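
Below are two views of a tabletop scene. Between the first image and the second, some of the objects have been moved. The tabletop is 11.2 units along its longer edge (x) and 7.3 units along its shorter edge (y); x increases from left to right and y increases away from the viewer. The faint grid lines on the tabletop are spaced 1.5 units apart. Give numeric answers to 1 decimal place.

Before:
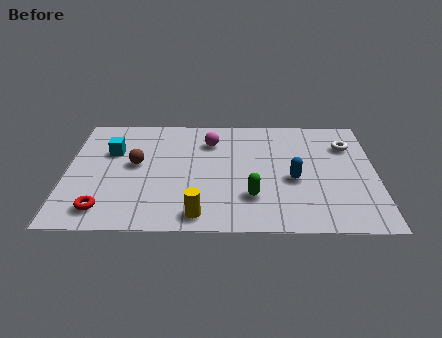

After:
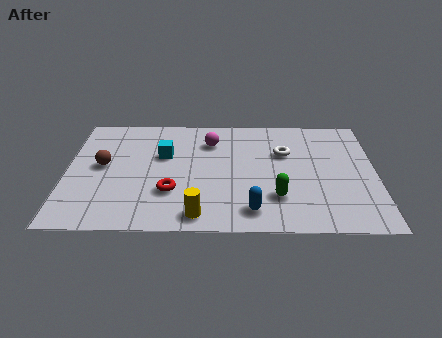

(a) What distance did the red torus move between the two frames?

2.6

The red torus moved from about (1.4, 1.2) to (3.8, 2.3), a distance of √(2.4² + 1.1²) ≈ 2.6.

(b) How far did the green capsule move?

0.9

The green capsule was near (6.7, 2.0) before and (7.6, 2.0) after, so it travelled √(0.9² + 0.0²) ≈ 0.9 units.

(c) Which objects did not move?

the magenta sphere and the yellow cylinder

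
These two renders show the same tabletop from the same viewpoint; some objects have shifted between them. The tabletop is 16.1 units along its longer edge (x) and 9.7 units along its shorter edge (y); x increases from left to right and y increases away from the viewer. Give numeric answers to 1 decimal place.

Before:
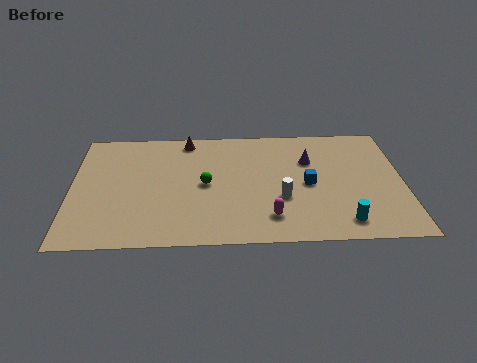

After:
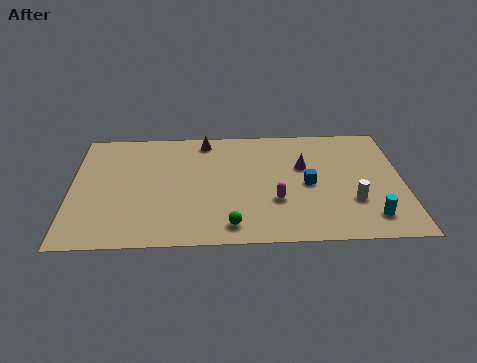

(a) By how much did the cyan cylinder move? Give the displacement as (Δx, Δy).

(1.3, 0.3)

From the two frames, the cyan cylinder sits at roughly (13.1, 1.5) before and (14.4, 1.8) after.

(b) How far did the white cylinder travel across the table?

3.4

The white cylinder was near (10.2, 3.5) before and (13.6, 3.1) after, so it travelled √(3.4² + 0.4²) ≈ 3.4 units.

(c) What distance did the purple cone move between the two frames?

0.6

From (11.6, 6.6) to (11.3, 6.1), the purple cone covered √(0.3² + 0.5²) ≈ 0.6 units.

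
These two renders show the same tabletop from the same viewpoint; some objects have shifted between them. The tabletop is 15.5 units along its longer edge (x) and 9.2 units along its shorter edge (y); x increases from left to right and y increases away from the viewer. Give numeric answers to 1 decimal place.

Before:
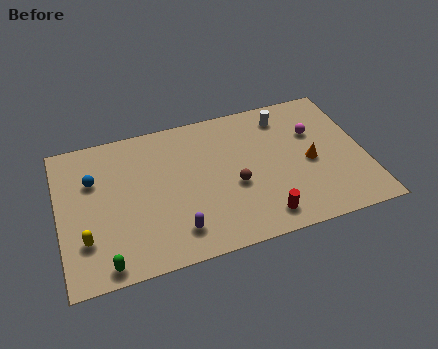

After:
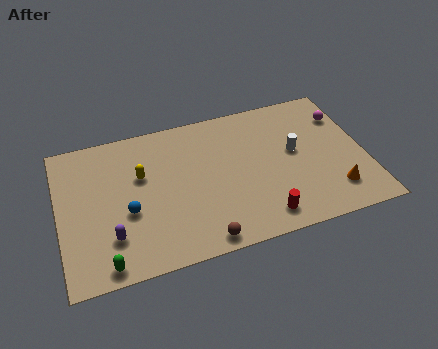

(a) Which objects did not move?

the green capsule and the red cylinder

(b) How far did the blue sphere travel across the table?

3.0

The blue sphere was near (1.8, 6.2) before and (3.4, 3.7) after, so it travelled √(1.6² + 2.5²) ≈ 3.0 units.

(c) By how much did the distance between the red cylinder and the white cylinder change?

-2.2

Before: roughly 6.4 units apart; after: 4.2. That's 2.2 units closer together.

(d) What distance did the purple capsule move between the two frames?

3.3

The purple capsule was near (5.7, 1.8) before and (2.5, 2.4) after, so it travelled √(3.2² + 0.6²) ≈ 3.3 units.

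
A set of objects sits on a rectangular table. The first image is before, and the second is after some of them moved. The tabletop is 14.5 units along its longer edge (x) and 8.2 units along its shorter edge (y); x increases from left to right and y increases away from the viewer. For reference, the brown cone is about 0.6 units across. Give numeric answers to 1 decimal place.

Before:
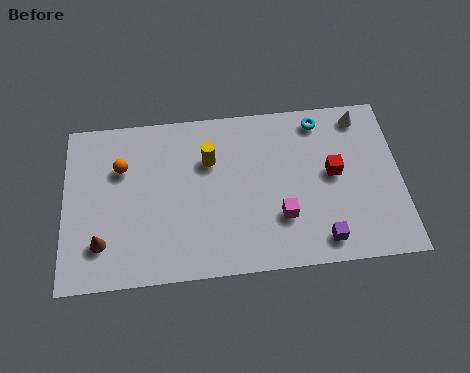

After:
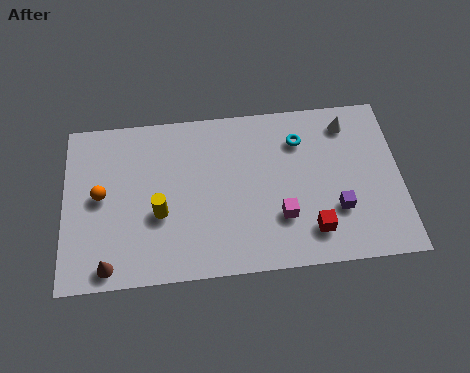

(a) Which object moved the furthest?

the yellow cylinder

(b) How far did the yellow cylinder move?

3.3

From (6.3, 5.6) to (4.1, 3.2), the yellow cylinder covered √(2.2² + 2.4²) ≈ 3.3 units.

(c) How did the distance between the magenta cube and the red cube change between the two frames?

-1.5

Before: roughly 3.0 units apart; after: 1.5. That's 1.5 units closer together.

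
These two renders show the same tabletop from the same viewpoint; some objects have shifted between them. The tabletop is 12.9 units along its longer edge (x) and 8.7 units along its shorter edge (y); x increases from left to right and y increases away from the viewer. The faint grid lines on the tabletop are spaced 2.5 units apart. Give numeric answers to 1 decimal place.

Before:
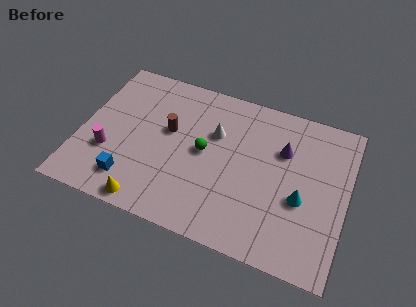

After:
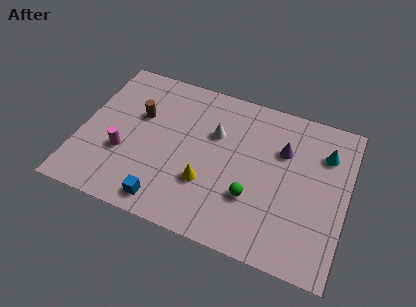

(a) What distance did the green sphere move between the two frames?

3.0

The green sphere moved from about (6.0, 4.5) to (8.5, 2.8), a distance of √(2.5² + 1.7²) ≈ 3.0.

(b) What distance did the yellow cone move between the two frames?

3.3

From (3.7, 0.8) to (6.3, 2.8), the yellow cone covered √(2.6² + 2.0²) ≈ 3.3 units.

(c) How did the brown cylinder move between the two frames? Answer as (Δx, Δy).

(-1.5, 0.4)

The brown cylinder was at about (4.2, 5.1) and moved to about (2.7, 5.5).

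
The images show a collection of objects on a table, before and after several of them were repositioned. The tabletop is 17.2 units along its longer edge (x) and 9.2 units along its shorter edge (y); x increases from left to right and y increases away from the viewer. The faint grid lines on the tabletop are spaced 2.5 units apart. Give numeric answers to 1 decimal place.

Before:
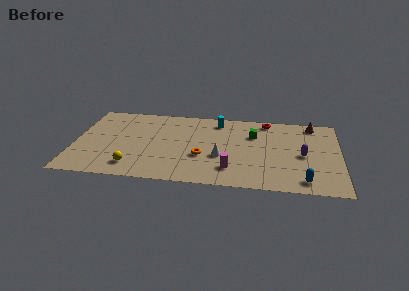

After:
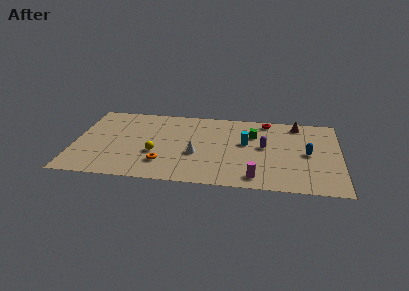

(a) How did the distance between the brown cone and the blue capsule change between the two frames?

-3.2

The distance was about 6.8 in the first image and 3.6 in the second, so they moved 3.2 units closer together.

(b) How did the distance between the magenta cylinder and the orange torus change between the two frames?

+3.8

The distance was about 2.3 in the first image and 6.1 in the second, so they moved 3.8 units further apart.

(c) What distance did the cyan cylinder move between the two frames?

3.1

From (9.2, 7.8) to (11.1, 5.3), the cyan cylinder covered √(1.9² + 2.5²) ≈ 3.1 units.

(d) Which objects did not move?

the green cube and the red torus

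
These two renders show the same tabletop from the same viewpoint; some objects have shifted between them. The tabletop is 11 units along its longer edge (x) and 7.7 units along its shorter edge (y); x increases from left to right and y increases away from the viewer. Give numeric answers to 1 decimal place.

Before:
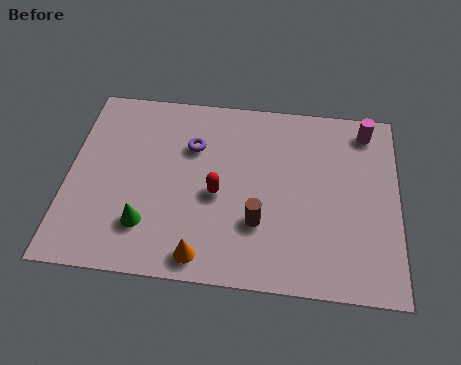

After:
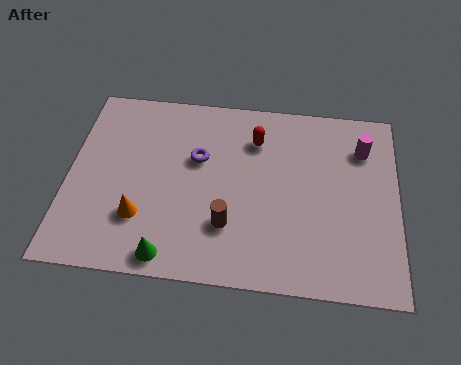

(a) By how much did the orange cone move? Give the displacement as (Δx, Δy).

(-2.1, 1.3)

The orange cone was at about (4.6, 0.9) and moved to about (2.5, 2.2).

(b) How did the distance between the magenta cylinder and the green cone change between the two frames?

-0.6

The distance was about 8.6 in the first image and 8.0 in the second, so they moved 0.6 units closer together.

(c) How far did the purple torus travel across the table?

0.5

The purple torus was near (4.1, 5.3) before and (4.3, 4.8) after, so it travelled √(0.2² + 0.5²) ≈ 0.5 units.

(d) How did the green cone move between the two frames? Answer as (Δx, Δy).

(0.8, -1.1)

From the two frames, the green cone sits at roughly (2.7, 1.9) before and (3.5, 0.8) after.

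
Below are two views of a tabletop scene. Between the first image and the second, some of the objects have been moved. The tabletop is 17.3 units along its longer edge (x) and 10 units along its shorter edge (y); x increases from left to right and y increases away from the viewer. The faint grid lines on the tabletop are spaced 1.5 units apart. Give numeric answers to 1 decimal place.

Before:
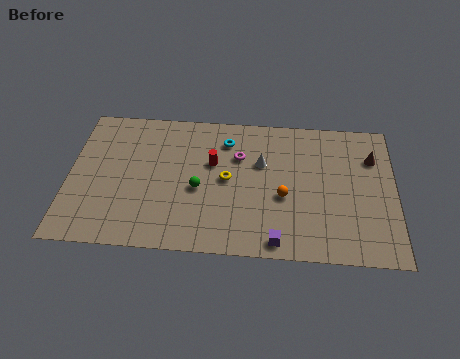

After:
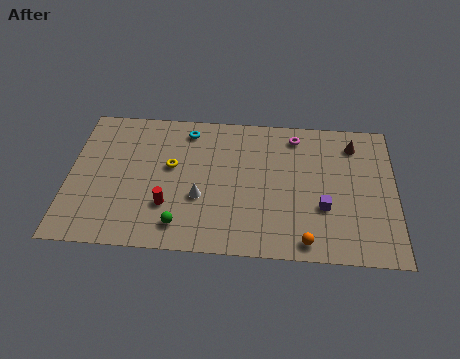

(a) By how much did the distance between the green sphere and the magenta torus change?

+5.8

The distance was about 3.3 in the first image and 9.1 in the second, so they moved 5.8 units further apart.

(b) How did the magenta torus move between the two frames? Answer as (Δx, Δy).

(3.0, 1.7)

From the two frames, the magenta torus sits at roughly (9.0, 6.8) before and (12.0, 8.5) after.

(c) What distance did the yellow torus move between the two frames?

3.1

The yellow torus was near (8.4, 5.1) before and (5.4, 5.8) after, so it travelled √(3.0² + 0.7²) ≈ 3.1 units.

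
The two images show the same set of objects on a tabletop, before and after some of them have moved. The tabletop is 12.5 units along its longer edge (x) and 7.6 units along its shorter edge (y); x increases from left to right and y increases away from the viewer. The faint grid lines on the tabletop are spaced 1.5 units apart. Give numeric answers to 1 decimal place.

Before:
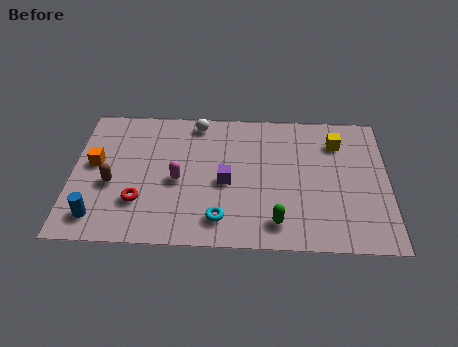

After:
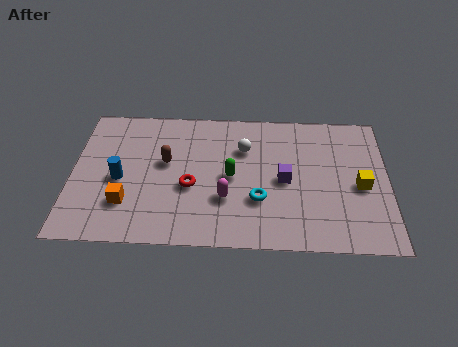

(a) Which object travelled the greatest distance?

the green capsule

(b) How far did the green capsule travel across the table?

3.0

The green capsule moved from about (8.1, 1.3) to (6.3, 3.7), a distance of √(1.8² + 2.4²) ≈ 3.0.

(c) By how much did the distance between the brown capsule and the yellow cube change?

-1.5

The distance was about 9.3 in the first image and 7.8 in the second, so they moved 1.5 units closer together.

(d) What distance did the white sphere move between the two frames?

2.4

From (4.9, 6.7) to (6.8, 5.3), the white sphere covered √(1.9² + 1.4²) ≈ 2.4 units.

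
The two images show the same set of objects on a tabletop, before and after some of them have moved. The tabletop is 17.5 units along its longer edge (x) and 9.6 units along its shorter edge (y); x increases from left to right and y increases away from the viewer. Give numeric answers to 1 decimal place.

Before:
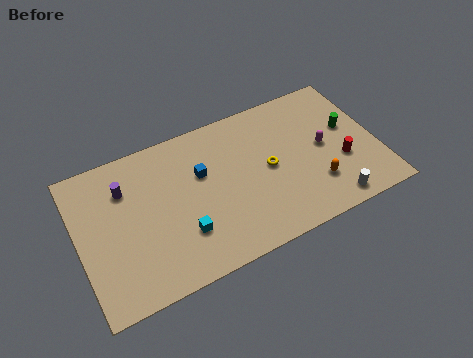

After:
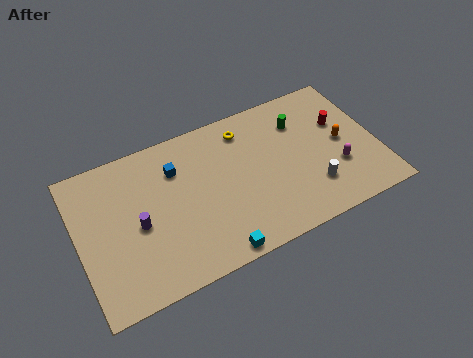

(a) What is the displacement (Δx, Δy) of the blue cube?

(-1.4, 0.9)

From the two frames, the blue cube sits at roughly (7.3, 6.1) before and (5.9, 7.0) after.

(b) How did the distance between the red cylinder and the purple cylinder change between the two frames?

-0.6

Before: roughly 12.9 units apart; after: 12.3. That's 0.6 units closer together.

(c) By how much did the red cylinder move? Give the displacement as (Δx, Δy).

(0.3, 2.6)

The red cylinder started near (15.3, 3.5) and ended near (15.6, 6.1).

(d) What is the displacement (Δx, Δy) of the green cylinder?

(-2.7, 1.5)

From the two frames, the green cylinder sits at roughly (16.0, 5.6) before and (13.3, 7.1) after.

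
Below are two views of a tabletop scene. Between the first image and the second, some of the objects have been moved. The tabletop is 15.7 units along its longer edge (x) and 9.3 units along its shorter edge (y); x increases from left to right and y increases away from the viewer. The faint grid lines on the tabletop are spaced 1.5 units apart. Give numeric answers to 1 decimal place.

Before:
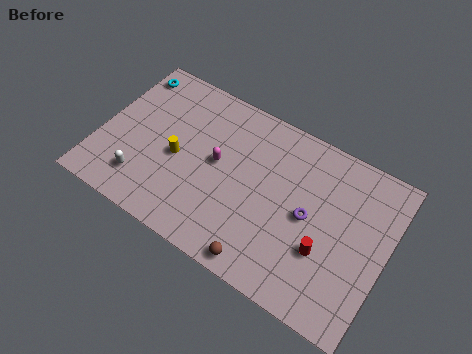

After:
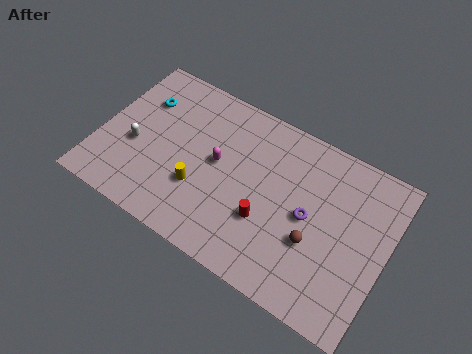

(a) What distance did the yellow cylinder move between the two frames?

1.8

The yellow cylinder was near (4.3, 4.2) before and (5.7, 3.1) after, so it travelled √(1.4² + 1.1²) ≈ 1.8 units.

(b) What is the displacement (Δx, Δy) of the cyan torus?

(1.0, -1.3)

The cyan torus was at about (0.9, 7.9) and moved to about (1.9, 6.6).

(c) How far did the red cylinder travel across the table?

3.2

The red cylinder moved from about (12.6, 3.2) to (9.4, 3.2), a distance of √(3.2² + 0.0²) ≈ 3.2.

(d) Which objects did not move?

the purple torus and the magenta capsule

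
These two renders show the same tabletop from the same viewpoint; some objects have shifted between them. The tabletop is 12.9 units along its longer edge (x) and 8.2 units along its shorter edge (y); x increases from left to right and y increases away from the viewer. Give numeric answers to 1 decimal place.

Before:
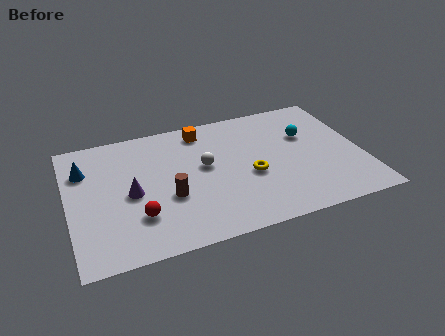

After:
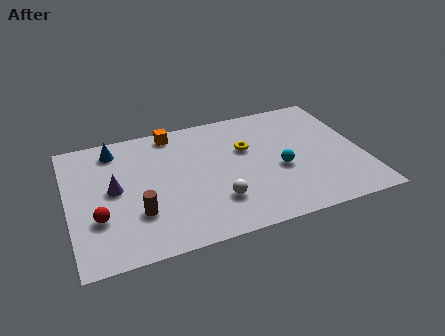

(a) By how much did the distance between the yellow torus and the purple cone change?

+0.8

The distance was about 5.2 in the first image and 6.0 in the second, so they moved 0.8 units further apart.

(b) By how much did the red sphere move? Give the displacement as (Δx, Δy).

(-1.7, 0.4)

From the two frames, the red sphere sits at roughly (2.9, 2.3) before and (1.2, 2.7) after.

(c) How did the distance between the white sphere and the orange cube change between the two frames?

+2.9

They were about 2.4 units apart before and 5.3 after — 2.9 units further apart.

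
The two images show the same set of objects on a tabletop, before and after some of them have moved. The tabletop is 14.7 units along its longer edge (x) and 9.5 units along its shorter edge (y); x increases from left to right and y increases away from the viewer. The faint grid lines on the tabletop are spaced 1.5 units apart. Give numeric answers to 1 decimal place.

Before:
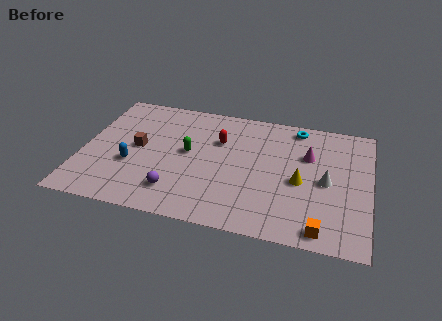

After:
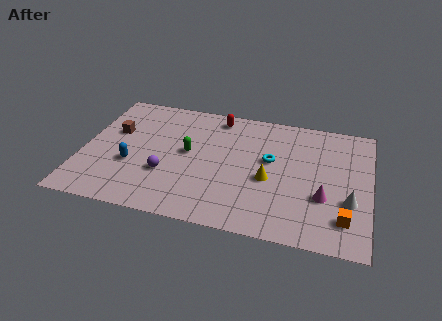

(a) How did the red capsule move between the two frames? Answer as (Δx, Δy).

(-0.2, 1.9)

The red capsule started near (6.9, 6.4) and ended near (6.7, 8.3).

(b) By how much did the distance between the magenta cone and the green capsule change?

+1.0

Before: roughly 6.2 units apart; after: 7.2. That's 1.0 units further apart.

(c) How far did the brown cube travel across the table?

1.6

The brown cube was near (2.8, 4.9) before and (1.5, 5.9) after, so it travelled √(1.3² + 1.0²) ≈ 1.6 units.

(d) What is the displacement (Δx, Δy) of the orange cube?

(1.1, 1.0)

From the two frames, the orange cube sits at roughly (12.4, 1.0) before and (13.5, 2.0) after.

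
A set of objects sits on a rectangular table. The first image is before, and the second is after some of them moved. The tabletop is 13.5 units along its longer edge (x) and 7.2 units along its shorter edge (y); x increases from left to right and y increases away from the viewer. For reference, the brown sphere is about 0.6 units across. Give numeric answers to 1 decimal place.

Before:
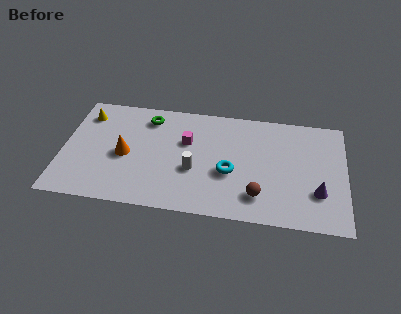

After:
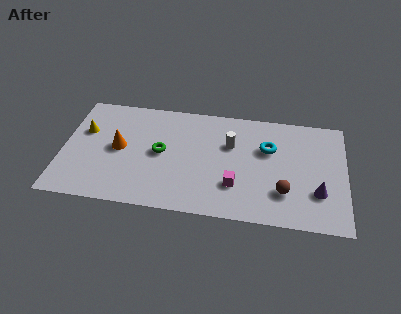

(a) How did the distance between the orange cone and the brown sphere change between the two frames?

+1.5

Before: roughly 6.6 units apart; after: 8.1. That's 1.5 units further apart.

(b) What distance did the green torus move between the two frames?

2.3

From (4.0, 5.9) to (4.7, 3.7), the green torus covered √(0.7² + 2.2²) ≈ 2.3 units.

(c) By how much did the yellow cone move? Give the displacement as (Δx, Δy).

(0.0, -1.1)

The yellow cone started near (1.0, 5.7) and ended near (1.0, 4.6).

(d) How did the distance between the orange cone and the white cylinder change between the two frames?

+2.1

They were about 3.3 units apart before and 5.4 after — 2.1 units further apart.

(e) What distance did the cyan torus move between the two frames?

2.5

From (8.0, 2.9) to (9.8, 4.7), the cyan torus covered √(1.8² + 1.8²) ≈ 2.5 units.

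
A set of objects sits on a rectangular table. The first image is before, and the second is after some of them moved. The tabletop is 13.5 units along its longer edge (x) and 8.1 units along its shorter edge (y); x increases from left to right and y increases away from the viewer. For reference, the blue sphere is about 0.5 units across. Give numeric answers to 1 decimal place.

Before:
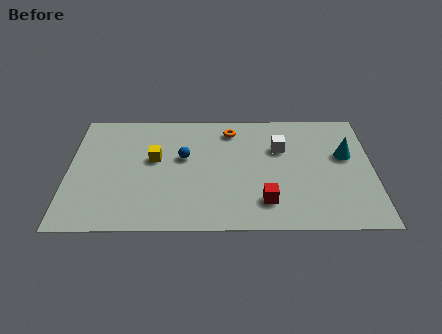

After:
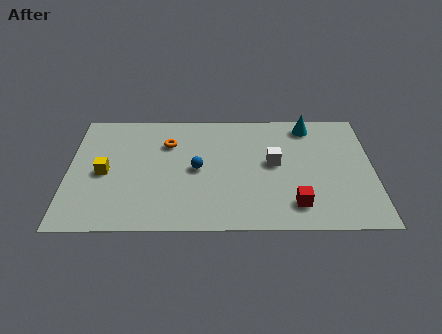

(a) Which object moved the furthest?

the orange torus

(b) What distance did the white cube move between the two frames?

1.0

The white cube was near (9.4, 5.4) before and (9.1, 4.4) after, so it travelled √(0.3² + 1.0²) ≈ 1.0 units.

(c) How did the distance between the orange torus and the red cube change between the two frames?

+1.9

Before: roughly 5.1 units apart; after: 7.0. That's 1.9 units further apart.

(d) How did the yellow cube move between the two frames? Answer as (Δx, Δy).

(-2.2, -0.9)

The yellow cube was at about (3.8, 4.7) and moved to about (1.6, 3.8).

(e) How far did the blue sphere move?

1.0

The blue sphere was near (5.1, 4.8) before and (5.7, 4.0) after, so it travelled √(0.6² + 0.8²) ≈ 1.0 units.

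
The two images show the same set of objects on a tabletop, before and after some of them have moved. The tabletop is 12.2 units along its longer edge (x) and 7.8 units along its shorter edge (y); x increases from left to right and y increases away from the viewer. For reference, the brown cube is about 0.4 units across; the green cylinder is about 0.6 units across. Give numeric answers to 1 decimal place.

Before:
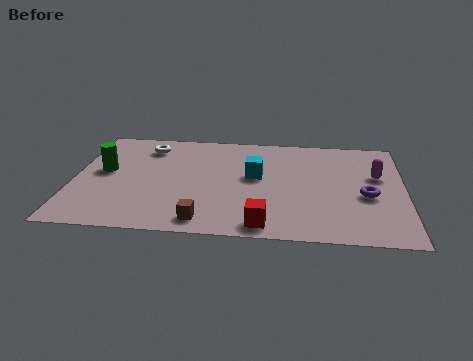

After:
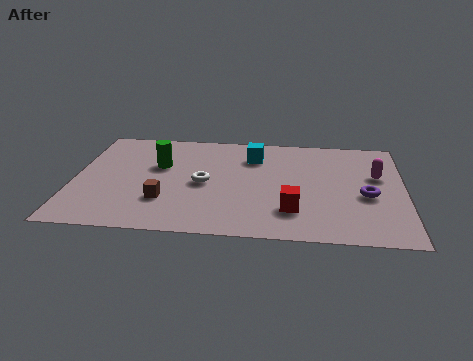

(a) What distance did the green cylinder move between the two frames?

2.1

The green cylinder moved from about (1.1, 4.3) to (3.1, 4.9), a distance of √(2.0² + 0.6²) ≈ 2.1.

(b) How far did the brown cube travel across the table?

2.0

The brown cube moved from about (4.9, 1.0) to (3.4, 2.3), a distance of √(1.5² + 1.3²) ≈ 2.0.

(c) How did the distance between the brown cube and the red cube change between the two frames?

+2.5

The distance was about 2.2 in the first image and 4.7 in the second, so they moved 2.5 units further apart.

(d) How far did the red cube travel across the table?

1.5

From (7.1, 0.9) to (8.1, 2.0), the red cube covered √(1.0² + 1.1²) ≈ 1.5 units.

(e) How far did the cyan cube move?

1.5

The cyan cube moved from about (6.7, 4.4) to (6.6, 5.9), a distance of √(0.1² + 1.5²) ≈ 1.5.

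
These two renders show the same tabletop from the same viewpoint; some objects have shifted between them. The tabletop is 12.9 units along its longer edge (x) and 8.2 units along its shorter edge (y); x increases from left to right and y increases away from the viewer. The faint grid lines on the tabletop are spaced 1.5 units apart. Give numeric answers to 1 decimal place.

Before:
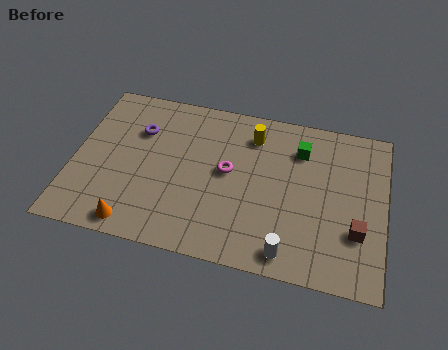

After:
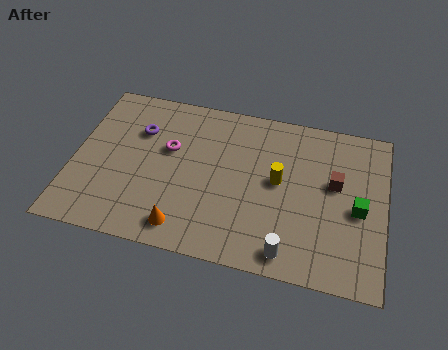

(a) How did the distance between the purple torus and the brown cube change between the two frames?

-1.5

Before: roughly 9.7 units apart; after: 8.2. That's 1.5 units closer together.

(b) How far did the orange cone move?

2.0

The orange cone was near (2.8, 0.9) before and (4.8, 1.2) after, so it travelled √(2.0² + 0.3²) ≈ 2.0 units.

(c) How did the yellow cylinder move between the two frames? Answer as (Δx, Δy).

(1.2, -2.1)

The yellow cylinder started near (7.3, 6.5) and ended near (8.5, 4.4).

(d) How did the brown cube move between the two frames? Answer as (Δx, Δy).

(-1.0, 2.2)

The brown cube started near (11.8, 2.6) and ended near (10.8, 4.8).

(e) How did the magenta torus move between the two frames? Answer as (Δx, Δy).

(-2.5, 0.6)

From the two frames, the magenta torus sits at roughly (6.4, 4.4) before and (3.9, 5.0) after.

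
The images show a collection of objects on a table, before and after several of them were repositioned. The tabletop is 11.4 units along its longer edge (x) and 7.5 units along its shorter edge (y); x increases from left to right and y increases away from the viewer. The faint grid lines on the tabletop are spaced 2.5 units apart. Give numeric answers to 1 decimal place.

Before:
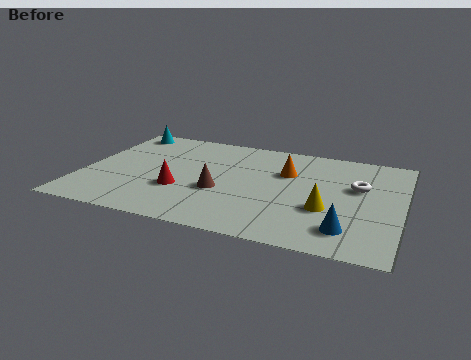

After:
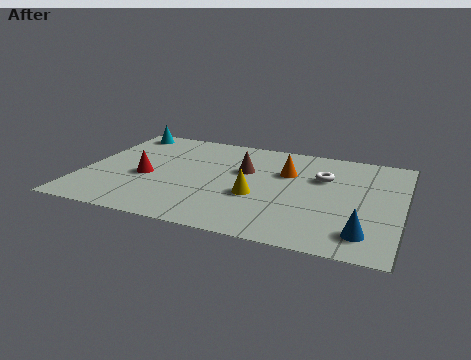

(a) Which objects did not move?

the cyan cone and the orange cone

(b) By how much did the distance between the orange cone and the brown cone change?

-1.5

The distance was about 3.0 in the first image and 1.5 in the second, so they moved 1.5 units closer together.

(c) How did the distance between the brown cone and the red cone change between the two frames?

+2.3

Before: roughly 1.4 units apart; after: 3.7. That's 2.3 units further apart.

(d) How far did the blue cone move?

0.6

The blue cone was near (9.6, 1.5) before and (10.2, 1.4) after, so it travelled √(0.6² + 0.1²) ≈ 0.6 units.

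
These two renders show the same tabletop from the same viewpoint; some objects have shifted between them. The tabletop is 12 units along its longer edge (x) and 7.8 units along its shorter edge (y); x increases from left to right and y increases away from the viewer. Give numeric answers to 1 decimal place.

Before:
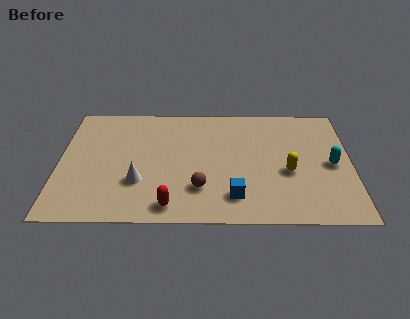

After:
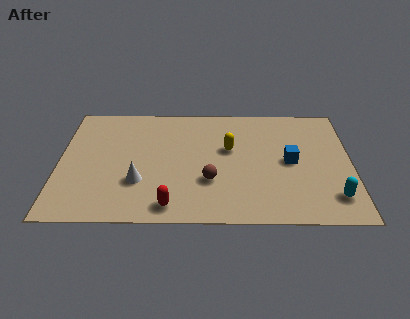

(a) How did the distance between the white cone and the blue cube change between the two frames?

+2.4

The distance was about 4.0 in the first image and 6.4 in the second, so they moved 2.4 units further apart.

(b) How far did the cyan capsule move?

2.1

The cyan capsule moved from about (11.2, 3.7) to (11.2, 1.6), a distance of √(0.0² + 2.1²) ≈ 2.1.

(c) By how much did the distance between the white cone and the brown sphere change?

+0.4

The distance was about 2.5 in the first image and 2.9 in the second, so they moved 0.4 units further apart.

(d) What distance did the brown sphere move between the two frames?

0.6

The brown sphere moved from about (5.8, 2.1) to (6.2, 2.6), a distance of √(0.4² + 0.5²) ≈ 0.6.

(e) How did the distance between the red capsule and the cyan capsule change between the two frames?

-0.5

They were about 7.1 units apart before and 6.6 after — 0.5 units closer together.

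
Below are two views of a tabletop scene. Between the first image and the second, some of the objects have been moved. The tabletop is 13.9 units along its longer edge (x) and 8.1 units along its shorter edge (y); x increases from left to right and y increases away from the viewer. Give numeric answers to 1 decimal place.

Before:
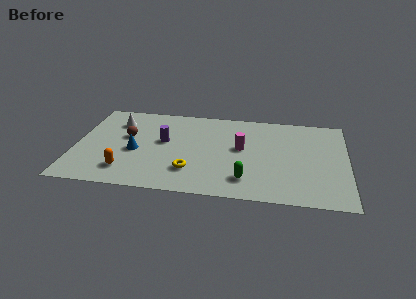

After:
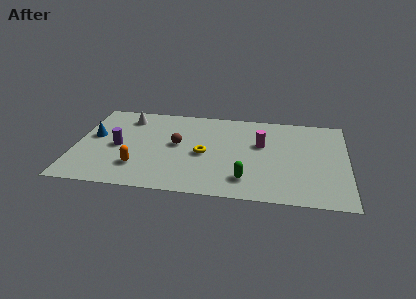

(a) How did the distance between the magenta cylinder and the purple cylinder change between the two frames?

+3.4

They were about 4.0 units apart before and 7.4 after — 3.4 units further apart.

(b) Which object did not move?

the green capsule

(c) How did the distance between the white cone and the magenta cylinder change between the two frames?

+0.5

They were about 6.7 units apart before and 7.2 after — 0.5 units further apart.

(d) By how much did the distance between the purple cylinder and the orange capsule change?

-1.4

They were about 3.4 units apart before and 2.0 after — 1.4 units closer together.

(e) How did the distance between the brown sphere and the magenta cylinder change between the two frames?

-1.6

Before: roughly 5.9 units apart; after: 4.3. That's 1.6 units closer together.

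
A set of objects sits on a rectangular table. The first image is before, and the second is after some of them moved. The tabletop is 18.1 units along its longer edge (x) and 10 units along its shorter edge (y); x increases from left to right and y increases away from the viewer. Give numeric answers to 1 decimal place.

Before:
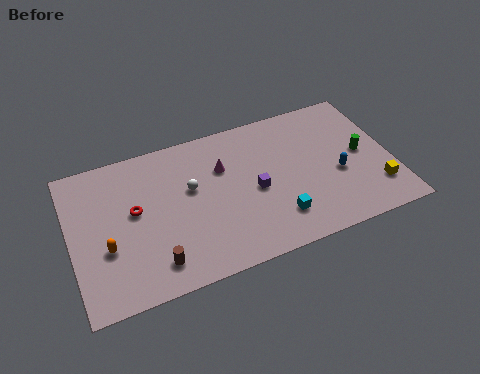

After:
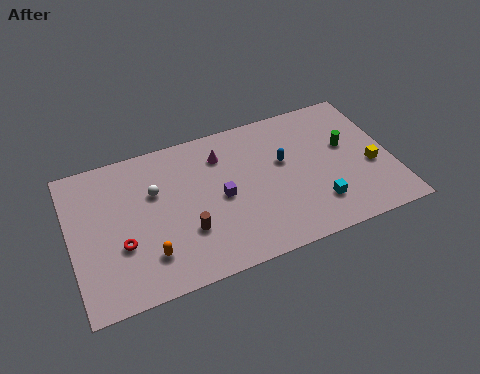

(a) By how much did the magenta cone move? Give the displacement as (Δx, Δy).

(0.0, 0.9)

The magenta cone was at about (8.7, 6.8) and moved to about (8.7, 7.7).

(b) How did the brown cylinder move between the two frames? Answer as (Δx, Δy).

(1.9, 1.4)

The brown cylinder was at about (4.4, 1.8) and moved to about (6.3, 3.2).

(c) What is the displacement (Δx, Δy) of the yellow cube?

(-0.1, 1.6)

The yellow cube started near (17.0, 2.4) and ended near (16.9, 4.0).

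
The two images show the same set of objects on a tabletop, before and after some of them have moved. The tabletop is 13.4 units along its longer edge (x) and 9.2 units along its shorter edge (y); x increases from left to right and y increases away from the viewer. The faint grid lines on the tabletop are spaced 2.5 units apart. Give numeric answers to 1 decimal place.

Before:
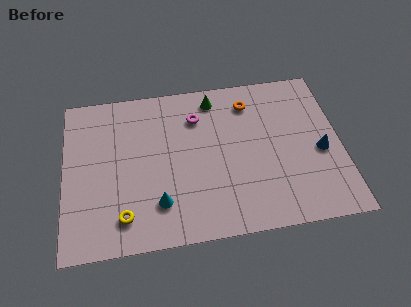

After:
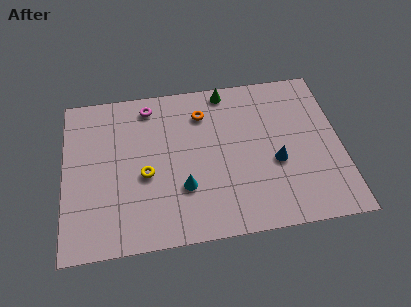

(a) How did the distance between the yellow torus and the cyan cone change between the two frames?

+0.3

They were about 1.8 units apart before and 2.1 after — 0.3 units further apart.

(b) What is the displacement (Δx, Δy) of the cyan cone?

(1.2, 0.7)

The cyan cone was at about (4.5, 2.2) and moved to about (5.7, 2.9).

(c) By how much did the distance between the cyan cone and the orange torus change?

-2.6

Before: roughly 6.9 units apart; after: 4.3. That's 2.6 units closer together.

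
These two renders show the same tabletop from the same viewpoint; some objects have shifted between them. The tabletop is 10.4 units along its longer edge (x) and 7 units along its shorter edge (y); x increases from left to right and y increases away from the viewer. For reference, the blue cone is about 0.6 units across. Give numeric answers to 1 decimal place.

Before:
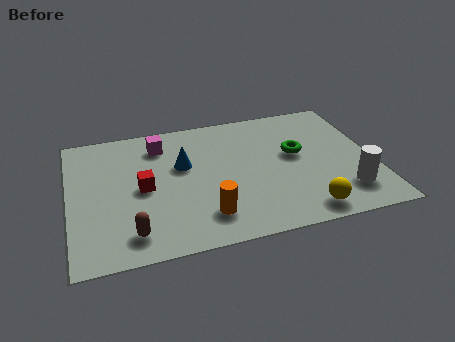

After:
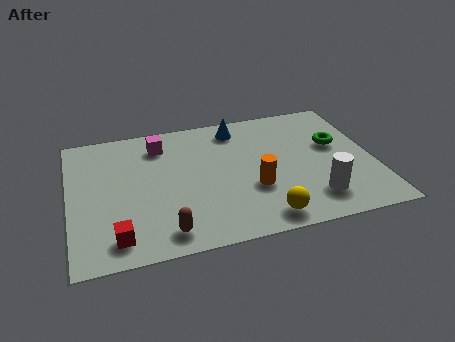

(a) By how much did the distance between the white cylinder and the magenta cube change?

-0.8

They were about 7.3 units apart before and 6.5 after — 0.8 units closer together.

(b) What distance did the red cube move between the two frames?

2.5

The red cube was near (2.5, 3.4) before and (1.5, 1.1) after, so it travelled √(1.0² + 2.3²) ≈ 2.5 units.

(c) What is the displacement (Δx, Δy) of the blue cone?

(2.0, 1.6)

The blue cone started near (3.9, 4.3) and ended near (5.9, 5.9).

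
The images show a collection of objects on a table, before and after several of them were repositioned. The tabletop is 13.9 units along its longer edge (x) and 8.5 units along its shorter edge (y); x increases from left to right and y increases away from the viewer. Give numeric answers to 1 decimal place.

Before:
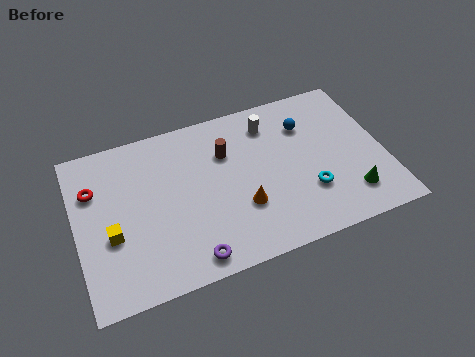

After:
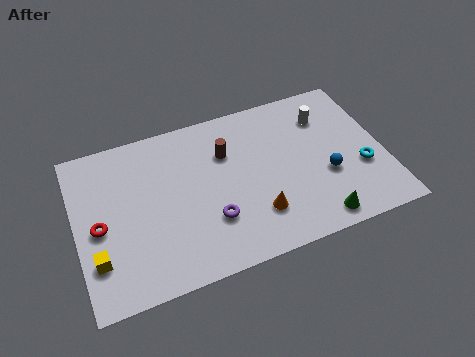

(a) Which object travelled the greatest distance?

the blue sphere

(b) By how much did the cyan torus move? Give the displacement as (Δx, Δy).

(2.5, 0.5)

The cyan torus started near (10.3, 2.6) and ended near (12.8, 3.1).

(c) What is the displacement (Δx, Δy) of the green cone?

(-1.6, -0.8)

The green cone started near (12.1, 1.8) and ended near (10.5, 1.0).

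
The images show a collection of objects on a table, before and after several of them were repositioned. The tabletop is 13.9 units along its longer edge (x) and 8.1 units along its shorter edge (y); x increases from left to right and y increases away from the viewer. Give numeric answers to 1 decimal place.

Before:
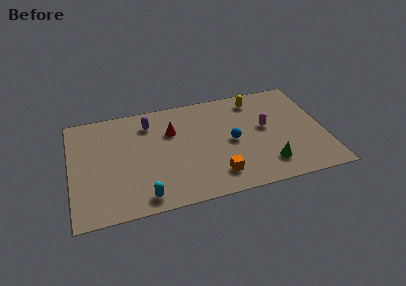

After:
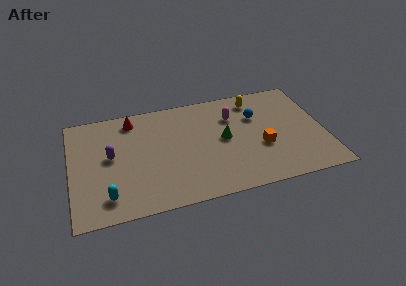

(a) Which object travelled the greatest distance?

the green cone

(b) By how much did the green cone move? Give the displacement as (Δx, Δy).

(-2.2, 2.5)

From the two frames, the green cone sits at roughly (10.6, 1.7) before and (8.4, 4.2) after.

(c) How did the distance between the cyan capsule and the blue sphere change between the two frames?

+3.5

The distance was about 5.8 in the first image and 9.3 in the second, so they moved 3.5 units further apart.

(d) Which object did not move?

the yellow capsule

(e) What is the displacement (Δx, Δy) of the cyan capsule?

(-1.9, 0.5)

The cyan capsule started near (3.8, 1.0) and ended near (1.9, 1.5).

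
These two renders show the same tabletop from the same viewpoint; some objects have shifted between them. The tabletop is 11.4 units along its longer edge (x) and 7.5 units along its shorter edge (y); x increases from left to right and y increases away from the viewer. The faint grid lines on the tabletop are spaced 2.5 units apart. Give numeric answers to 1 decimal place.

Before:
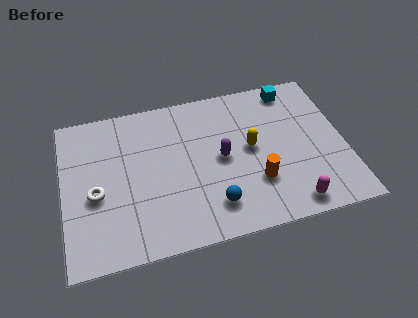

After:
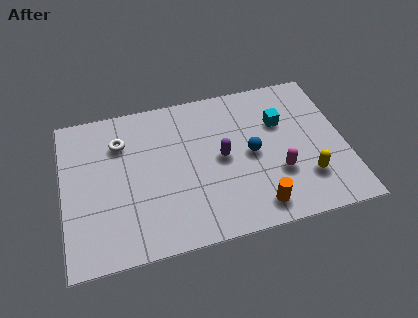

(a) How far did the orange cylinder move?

1.2

From (7.7, 2.3) to (7.6, 1.1), the orange cylinder covered √(0.1² + 1.2²) ≈ 1.2 units.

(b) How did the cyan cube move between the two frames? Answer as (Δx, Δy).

(-0.6, -1.6)

From the two frames, the cyan cube sits at roughly (9.5, 6.6) before and (8.9, 5.0) after.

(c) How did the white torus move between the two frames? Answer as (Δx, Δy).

(1.1, 2.3)

The white torus was at about (1.3, 3.2) and moved to about (2.4, 5.5).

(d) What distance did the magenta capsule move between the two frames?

1.6

The magenta capsule moved from about (9.0, 0.9) to (8.6, 2.5), a distance of √(0.4² + 1.6²) ≈ 1.6.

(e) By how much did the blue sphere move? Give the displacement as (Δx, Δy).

(1.7, 2.1)

The blue sphere was at about (5.9, 1.6) and moved to about (7.6, 3.7).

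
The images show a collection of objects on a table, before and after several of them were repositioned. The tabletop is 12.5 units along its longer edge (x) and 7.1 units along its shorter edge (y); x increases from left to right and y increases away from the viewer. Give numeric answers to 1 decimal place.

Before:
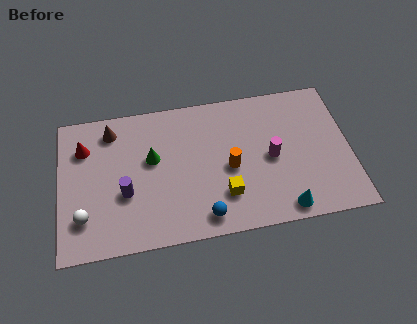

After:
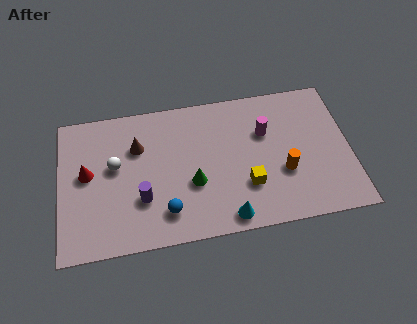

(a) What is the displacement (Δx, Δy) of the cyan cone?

(-2.4, 0.0)

The cyan cone started near (9.5, 0.8) and ended near (7.1, 0.8).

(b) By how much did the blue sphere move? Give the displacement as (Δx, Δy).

(-1.6, 0.5)

The blue sphere started near (6.1, 1.0) and ended near (4.5, 1.5).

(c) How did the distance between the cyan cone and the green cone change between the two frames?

-4.1

They were about 6.5 units apart before and 2.4 after — 4.1 units closer together.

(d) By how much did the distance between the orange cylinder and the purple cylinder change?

+1.6

Before: roughly 4.5 units apart; after: 6.1. That's 1.6 units further apart.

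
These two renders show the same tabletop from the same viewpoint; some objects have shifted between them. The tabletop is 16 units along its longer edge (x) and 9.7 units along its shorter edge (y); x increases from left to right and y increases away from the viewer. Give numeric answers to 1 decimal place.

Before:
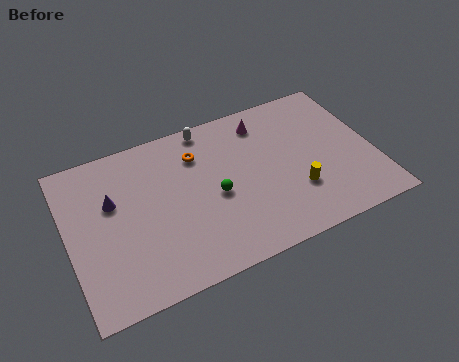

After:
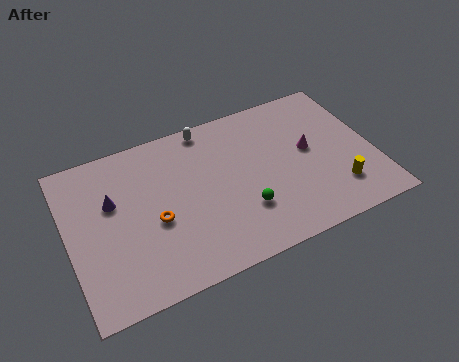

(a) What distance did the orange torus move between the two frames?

4.1

From (7.0, 7.3) to (4.4, 4.1), the orange torus covered √(2.6² + 3.2²) ≈ 4.1 units.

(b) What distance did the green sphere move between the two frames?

2.0

The green sphere moved from about (7.6, 4.4) to (8.9, 2.9), a distance of √(1.3² + 1.5²) ≈ 2.0.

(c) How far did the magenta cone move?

3.4

From (10.6, 8.0) to (12.7, 5.3), the magenta cone covered √(2.1² + 2.7²) ≈ 3.4 units.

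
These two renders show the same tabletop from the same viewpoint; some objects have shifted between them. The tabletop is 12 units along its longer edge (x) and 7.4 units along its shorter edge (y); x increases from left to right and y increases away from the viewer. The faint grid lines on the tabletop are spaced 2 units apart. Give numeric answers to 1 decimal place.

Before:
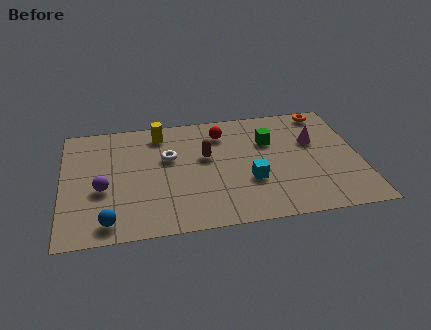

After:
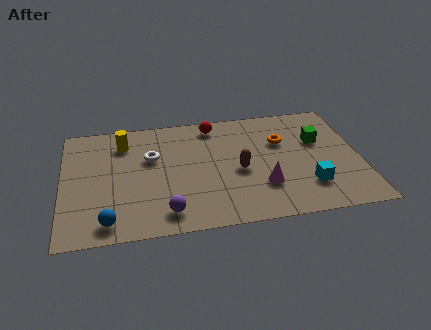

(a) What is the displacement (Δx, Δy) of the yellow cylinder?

(-1.5, -0.4)

The yellow cylinder started near (4.0, 6.2) and ended near (2.5, 5.8).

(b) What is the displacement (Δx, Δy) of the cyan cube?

(2.3, -0.7)

The cyan cube started near (7.5, 2.6) and ended near (9.8, 1.9).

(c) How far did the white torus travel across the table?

0.7

From (4.3, 4.6) to (3.6, 4.7), the white torus covered √(0.7² + 0.1²) ≈ 0.7 units.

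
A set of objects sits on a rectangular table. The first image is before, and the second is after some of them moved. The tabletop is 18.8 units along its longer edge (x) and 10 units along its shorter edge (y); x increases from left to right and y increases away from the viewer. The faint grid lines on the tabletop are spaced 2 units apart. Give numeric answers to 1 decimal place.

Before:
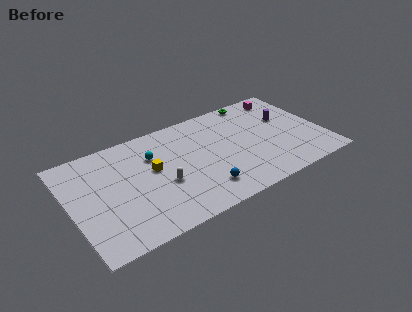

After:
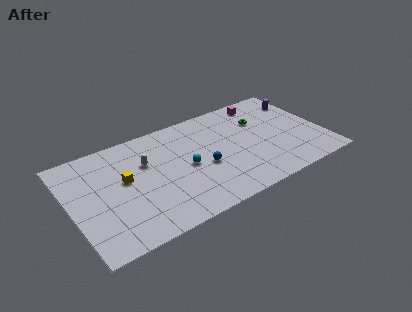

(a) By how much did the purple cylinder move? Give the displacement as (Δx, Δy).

(1.4, 1.4)

From the two frames, the purple cylinder sits at roughly (16.4, 6.3) before and (17.8, 7.7) after.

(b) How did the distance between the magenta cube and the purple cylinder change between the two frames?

+0.7

Before: roughly 2.3 units apart; after: 3.0. That's 0.7 units further apart.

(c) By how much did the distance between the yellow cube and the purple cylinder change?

+3.6

The distance was about 10.3 in the first image and 13.9 in the second, so they moved 3.6 units further apart.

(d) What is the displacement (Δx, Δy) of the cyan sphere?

(2.2, -2.2)

From the two frames, the cyan sphere sits at roughly (6.3, 7.0) before and (8.5, 4.8) after.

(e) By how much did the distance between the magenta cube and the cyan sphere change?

-2.9

The distance was about 10.5 in the first image and 7.6 in the second, so they moved 2.9 units closer together.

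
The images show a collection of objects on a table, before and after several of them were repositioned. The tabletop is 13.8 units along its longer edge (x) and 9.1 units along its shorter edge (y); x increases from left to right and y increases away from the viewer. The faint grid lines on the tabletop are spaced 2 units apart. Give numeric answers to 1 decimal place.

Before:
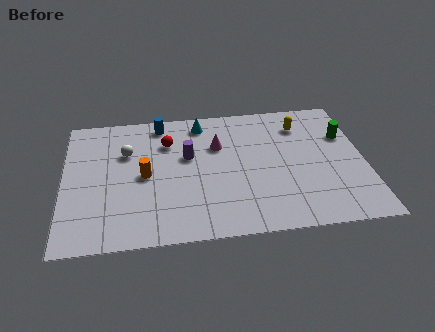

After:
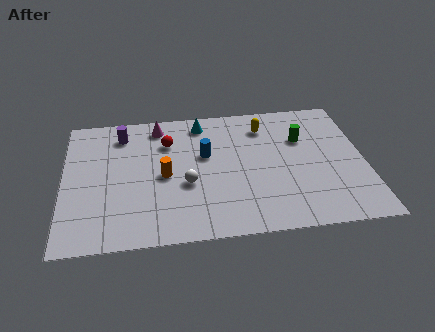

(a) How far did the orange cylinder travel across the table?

0.9

From (3.7, 4.4) to (4.6, 4.3), the orange cylinder covered √(0.9² + 0.1²) ≈ 0.9 units.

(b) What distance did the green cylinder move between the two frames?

2.0

The green cylinder was near (13.0, 6.1) before and (11.0, 6.1) after, so it travelled √(2.0² + 0.0²) ≈ 2.0 units.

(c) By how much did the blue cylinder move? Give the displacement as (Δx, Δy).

(2.0, -2.5)

From the two frames, the blue cylinder sits at roughly (4.5, 8.0) before and (6.5, 5.5) after.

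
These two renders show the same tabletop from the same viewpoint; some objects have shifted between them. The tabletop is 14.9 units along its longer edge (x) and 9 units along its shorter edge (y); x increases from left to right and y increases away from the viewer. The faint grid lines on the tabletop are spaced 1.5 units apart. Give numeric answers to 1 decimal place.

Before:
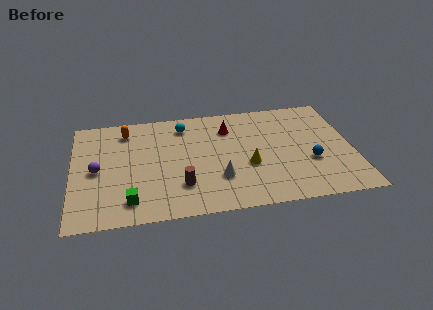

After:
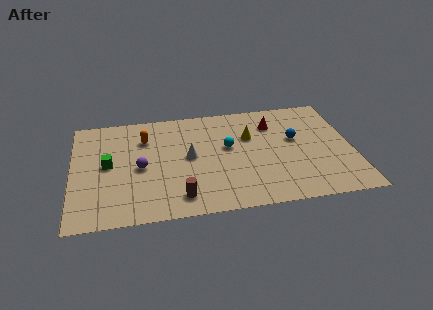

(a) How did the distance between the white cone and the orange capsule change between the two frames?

-3.7

They were about 6.7 units apart before and 3.0 after — 3.7 units closer together.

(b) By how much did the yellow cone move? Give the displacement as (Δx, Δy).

(0.2, 2.4)

The yellow cone started near (9.3, 3.5) and ended near (9.5, 5.9).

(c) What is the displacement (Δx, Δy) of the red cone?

(2.4, 0.0)

The red cone was at about (8.4, 6.8) and moved to about (10.8, 6.8).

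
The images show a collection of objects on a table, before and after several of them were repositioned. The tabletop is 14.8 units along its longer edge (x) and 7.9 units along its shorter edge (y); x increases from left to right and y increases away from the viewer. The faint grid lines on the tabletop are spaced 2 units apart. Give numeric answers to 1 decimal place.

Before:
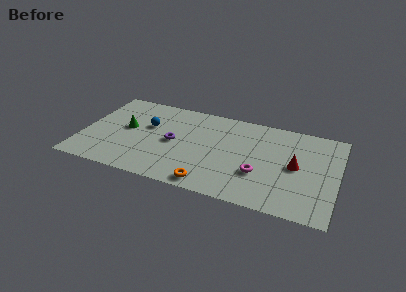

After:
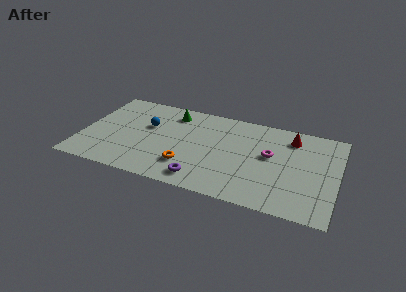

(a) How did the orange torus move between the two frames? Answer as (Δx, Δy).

(-1.4, 1.2)

The orange torus was at about (7.7, 0.9) and moved to about (6.3, 2.1).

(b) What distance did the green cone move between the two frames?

3.3

The green cone was near (2.5, 4.3) before and (5.0, 6.5) after, so it travelled √(2.5² + 2.2²) ≈ 3.3 units.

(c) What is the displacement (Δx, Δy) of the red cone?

(-0.4, 2.4)

The red cone started near (12.4, 4.0) and ended near (12.0, 6.4).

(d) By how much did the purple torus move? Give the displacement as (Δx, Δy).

(1.9, -2.7)

From the two frames, the purple torus sits at roughly (5.3, 3.9) before and (7.2, 1.2) after.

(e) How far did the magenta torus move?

1.9

From (10.4, 2.7) to (10.9, 4.5), the magenta torus covered √(0.5² + 1.8²) ≈ 1.9 units.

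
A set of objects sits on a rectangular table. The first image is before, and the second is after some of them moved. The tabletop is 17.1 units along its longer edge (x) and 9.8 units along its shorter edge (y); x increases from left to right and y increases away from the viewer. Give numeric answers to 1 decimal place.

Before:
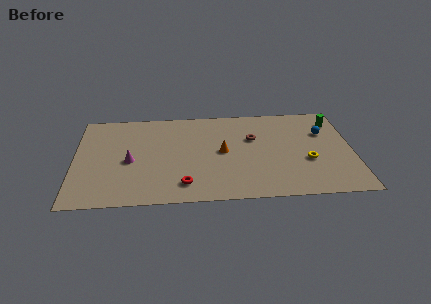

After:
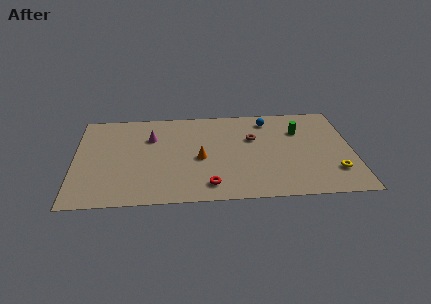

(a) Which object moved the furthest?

the blue sphere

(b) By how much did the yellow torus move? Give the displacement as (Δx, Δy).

(1.6, -1.2)

The yellow torus was at about (14.3, 3.7) and moved to about (15.9, 2.5).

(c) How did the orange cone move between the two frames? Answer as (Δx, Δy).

(-1.4, -0.6)

From the two frames, the orange cone sits at roughly (9.1, 5.0) before and (7.7, 4.4) after.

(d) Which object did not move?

the brown torus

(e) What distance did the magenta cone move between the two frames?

2.7

From (3.4, 4.4) to (4.7, 6.8), the magenta cone covered √(1.3² + 2.4²) ≈ 2.7 units.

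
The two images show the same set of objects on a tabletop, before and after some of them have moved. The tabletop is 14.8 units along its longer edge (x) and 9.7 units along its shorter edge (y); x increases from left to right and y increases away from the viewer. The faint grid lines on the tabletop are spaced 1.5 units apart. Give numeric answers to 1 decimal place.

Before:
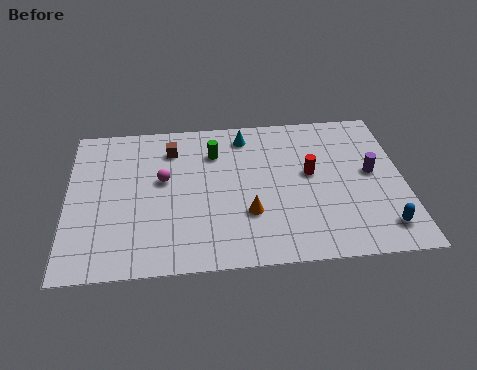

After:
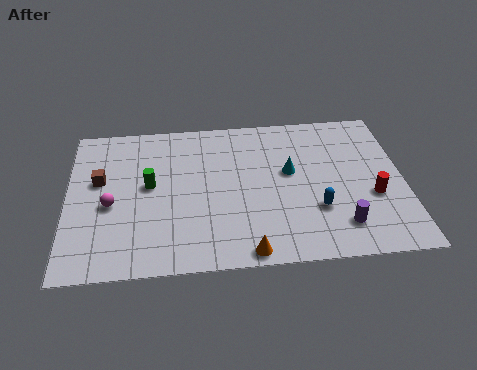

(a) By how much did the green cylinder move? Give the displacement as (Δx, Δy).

(-2.9, -1.9)

The green cylinder was at about (6.5, 7.2) and moved to about (3.6, 5.3).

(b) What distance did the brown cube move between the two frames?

3.7

The brown cube was near (4.6, 7.6) before and (1.4, 5.8) after, so it travelled √(3.2² + 1.8²) ≈ 3.7 units.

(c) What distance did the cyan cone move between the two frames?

3.2

The cyan cone was near (7.9, 8.2) before and (9.8, 5.6) after, so it travelled √(1.9² + 2.6²) ≈ 3.2 units.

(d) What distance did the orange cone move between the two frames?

2.3

From (7.9, 3.1) to (7.8, 0.8), the orange cone covered √(0.1² + 2.3²) ≈ 2.3 units.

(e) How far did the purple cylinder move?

3.5

The purple cylinder was near (13.4, 5.2) before and (11.9, 2.0) after, so it travelled √(1.5² + 3.2²) ≈ 3.5 units.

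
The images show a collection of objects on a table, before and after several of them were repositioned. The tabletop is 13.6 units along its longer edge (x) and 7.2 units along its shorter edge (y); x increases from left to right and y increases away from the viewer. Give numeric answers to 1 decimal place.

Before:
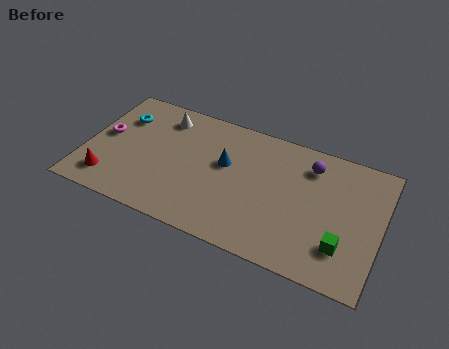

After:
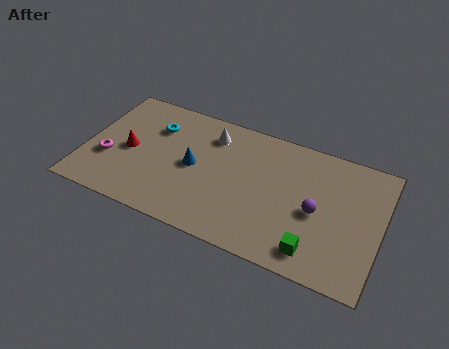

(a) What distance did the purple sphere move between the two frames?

2.5

The purple sphere moved from about (10.2, 5.7) to (10.7, 3.3), a distance of √(0.5² + 2.4²) ≈ 2.5.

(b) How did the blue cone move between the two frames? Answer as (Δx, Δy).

(-1.4, -0.7)

From the two frames, the blue cone sits at roughly (6.4, 4.3) before and (5.0, 3.6) after.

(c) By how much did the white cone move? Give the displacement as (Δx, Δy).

(2.3, -0.2)

The white cone started near (3.3, 5.9) and ended near (5.6, 5.7).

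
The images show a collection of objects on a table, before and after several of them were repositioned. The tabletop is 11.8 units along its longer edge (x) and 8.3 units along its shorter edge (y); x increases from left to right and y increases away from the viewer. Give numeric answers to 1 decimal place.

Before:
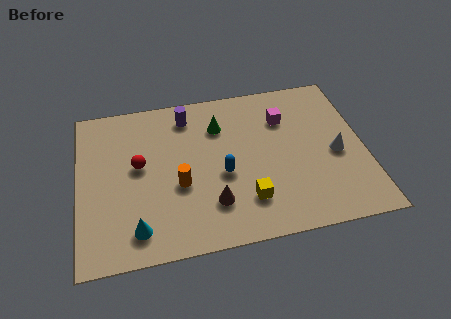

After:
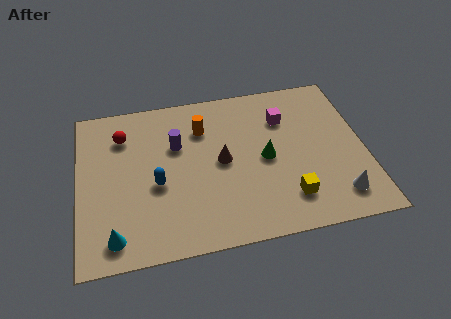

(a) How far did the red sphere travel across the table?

1.8

The red sphere was near (2.5, 4.6) before and (1.9, 6.3) after, so it travelled √(0.6² + 1.7²) ≈ 1.8 units.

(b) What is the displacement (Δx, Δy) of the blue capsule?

(-2.7, 0.0)

From the two frames, the blue capsule sits at roughly (5.9, 3.5) before and (3.2, 3.5) after.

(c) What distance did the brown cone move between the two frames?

2.2

The brown cone was near (5.4, 2.1) before and (5.9, 4.2) after, so it travelled √(0.5² + 2.1²) ≈ 2.2 units.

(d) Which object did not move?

the magenta cube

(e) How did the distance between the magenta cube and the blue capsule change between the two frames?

+2.3

They were about 3.7 units apart before and 6.0 after — 2.3 units further apart.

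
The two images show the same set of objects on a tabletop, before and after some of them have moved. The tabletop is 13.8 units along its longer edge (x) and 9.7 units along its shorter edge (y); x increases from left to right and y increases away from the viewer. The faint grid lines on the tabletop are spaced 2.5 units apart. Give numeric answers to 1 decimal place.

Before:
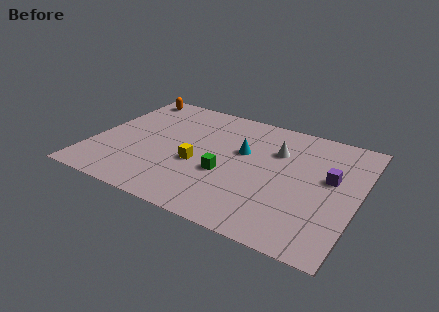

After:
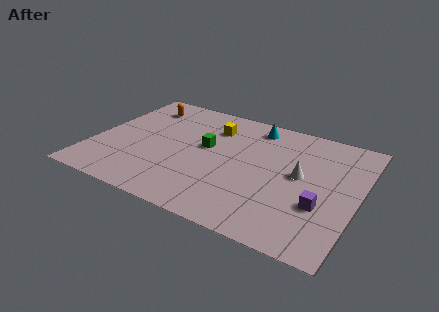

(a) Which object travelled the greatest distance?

the yellow cube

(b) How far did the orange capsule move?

1.1

The orange capsule moved from about (1.2, 8.6) to (2.0, 7.8), a distance of √(0.8² + 0.8²) ≈ 1.1.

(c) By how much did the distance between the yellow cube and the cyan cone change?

-0.6

They were about 2.9 units apart before and 2.3 after — 0.6 units closer together.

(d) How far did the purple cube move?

2.3

The purple cube was near (12.3, 5.6) before and (12.1, 3.3) after, so it travelled √(0.2² + 2.3²) ≈ 2.3 units.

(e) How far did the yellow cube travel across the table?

3.4

The yellow cube was near (5.6, 3.9) before and (5.9, 7.3) after, so it travelled √(0.3² + 3.4²) ≈ 3.4 units.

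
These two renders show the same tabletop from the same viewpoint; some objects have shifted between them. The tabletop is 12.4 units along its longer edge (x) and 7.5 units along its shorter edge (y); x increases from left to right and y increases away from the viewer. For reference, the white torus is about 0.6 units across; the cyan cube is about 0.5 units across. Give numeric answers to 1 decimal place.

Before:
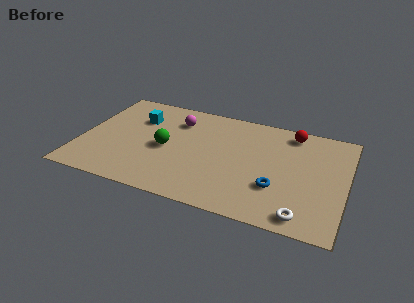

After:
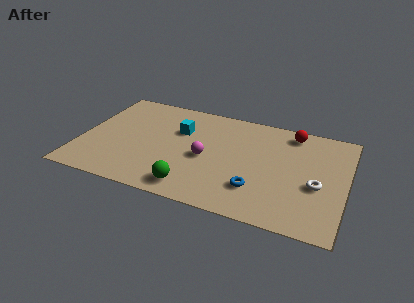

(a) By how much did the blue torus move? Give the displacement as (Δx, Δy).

(-0.9, -0.4)

The blue torus started near (9.3, 2.4) and ended near (8.4, 2.0).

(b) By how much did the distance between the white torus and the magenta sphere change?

-2.7

The distance was about 7.9 in the first image and 5.2 in the second, so they moved 2.7 units closer together.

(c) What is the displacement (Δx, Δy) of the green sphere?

(1.5, -2.4)

From the two frames, the green sphere sits at roughly (4.0, 3.5) before and (5.5, 1.1) after.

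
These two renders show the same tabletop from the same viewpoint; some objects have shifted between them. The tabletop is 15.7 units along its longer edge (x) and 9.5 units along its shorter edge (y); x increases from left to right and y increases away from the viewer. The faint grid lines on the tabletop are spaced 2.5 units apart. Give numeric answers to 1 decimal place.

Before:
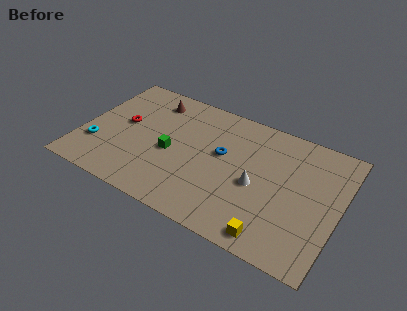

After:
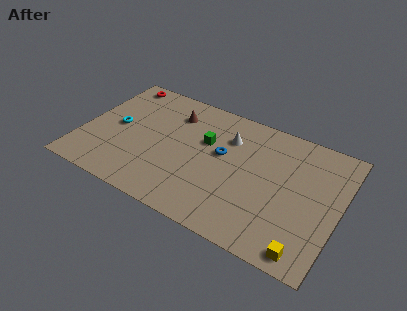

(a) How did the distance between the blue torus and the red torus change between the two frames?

+1.5

They were about 6.1 units apart before and 7.6 after — 1.5 units further apart.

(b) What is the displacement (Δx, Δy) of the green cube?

(1.9, 1.8)

From the two frames, the green cube sits at roughly (5.5, 4.2) before and (7.4, 6.0) after.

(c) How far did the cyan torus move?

2.2

The cyan torus was near (1.1, 2.8) before and (2.0, 4.8) after, so it travelled √(0.9² + 2.0²) ≈ 2.2 units.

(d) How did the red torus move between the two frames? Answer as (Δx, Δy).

(-0.9, 3.3)

From the two frames, the red torus sits at roughly (2.4, 5.2) before and (1.5, 8.5) after.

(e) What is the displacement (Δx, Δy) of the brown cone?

(1.4, -0.5)

The brown cone was at about (3.8, 7.8) and moved to about (5.2, 7.3).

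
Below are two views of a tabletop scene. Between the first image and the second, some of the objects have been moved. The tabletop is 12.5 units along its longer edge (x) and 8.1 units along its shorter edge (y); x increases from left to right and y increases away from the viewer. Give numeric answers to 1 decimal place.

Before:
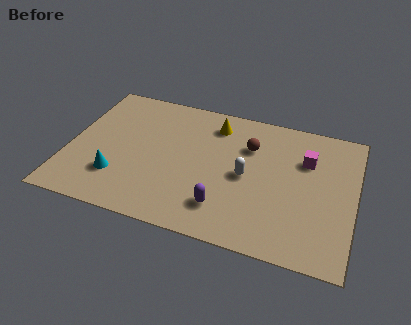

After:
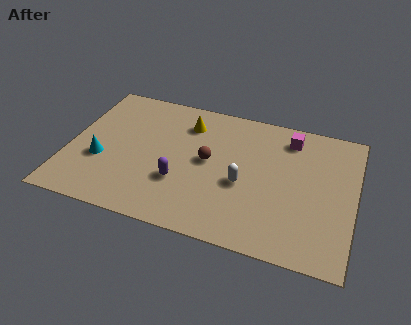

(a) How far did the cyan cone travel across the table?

1.1

The cyan cone was near (2.3, 2.2) before and (1.5, 3.0) after, so it travelled √(0.8² + 0.8²) ≈ 1.1 units.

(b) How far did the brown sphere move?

2.2

From (7.8, 5.7) to (6.1, 4.3), the brown sphere covered √(1.7² + 1.4²) ≈ 2.2 units.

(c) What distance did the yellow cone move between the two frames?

1.2

The yellow cone was near (6.2, 6.6) before and (5.0, 6.3) after, so it travelled √(1.2² + 0.3²) ≈ 1.2 units.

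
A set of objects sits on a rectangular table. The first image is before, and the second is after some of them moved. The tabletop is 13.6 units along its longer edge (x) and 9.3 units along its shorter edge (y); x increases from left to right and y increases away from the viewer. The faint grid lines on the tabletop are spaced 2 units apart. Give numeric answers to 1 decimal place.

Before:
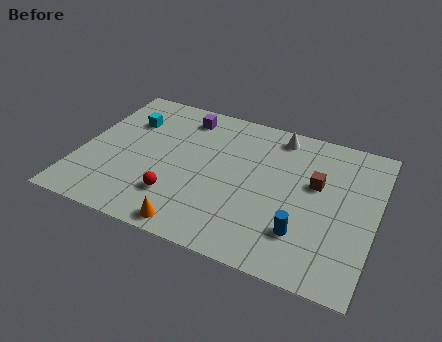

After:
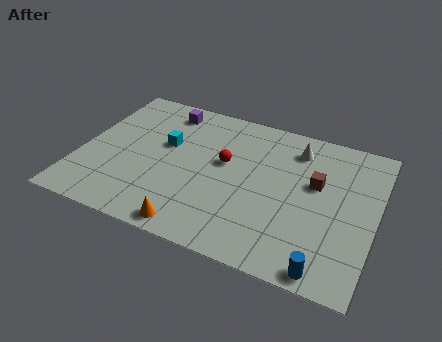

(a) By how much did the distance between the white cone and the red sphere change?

-3.3

The distance was about 7.0 in the first image and 3.7 in the second, so they moved 3.3 units closer together.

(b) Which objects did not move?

the brown cube and the orange cone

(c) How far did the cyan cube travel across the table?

2.1

The cyan cube was near (1.9, 6.6) before and (3.8, 5.6) after, so it travelled √(1.9² + 1.0²) ≈ 2.1 units.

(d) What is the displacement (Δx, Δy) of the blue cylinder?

(1.2, -1.6)

From the two frames, the blue cylinder sits at roughly (10.5, 2.4) before and (11.7, 0.8) after.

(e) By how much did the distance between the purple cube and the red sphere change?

-1.4

They were about 5.4 units apart before and 4.0 after — 1.4 units closer together.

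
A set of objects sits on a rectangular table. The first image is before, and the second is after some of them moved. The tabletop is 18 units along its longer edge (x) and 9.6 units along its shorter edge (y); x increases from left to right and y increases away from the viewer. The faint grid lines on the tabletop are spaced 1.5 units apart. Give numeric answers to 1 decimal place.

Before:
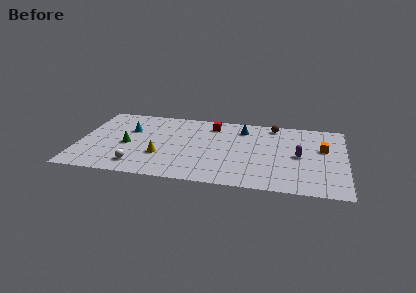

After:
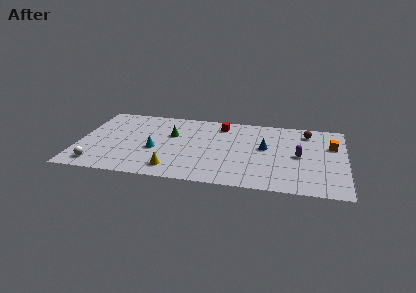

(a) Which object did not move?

the purple capsule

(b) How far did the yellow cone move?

1.8

The yellow cone moved from about (5.6, 3.2) to (6.5, 1.6), a distance of √(0.9² + 1.6²) ≈ 1.8.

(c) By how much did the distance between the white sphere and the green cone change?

+4.0

Before: roughly 2.7 units apart; after: 6.7. That's 4.0 units further apart.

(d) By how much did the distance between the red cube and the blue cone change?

+1.9

They were about 2.1 units apart before and 4.0 after — 1.9 units further apart.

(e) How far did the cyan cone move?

3.1

The cyan cone was near (3.3, 6.3) before and (5.2, 3.9) after, so it travelled √(1.9² + 2.4²) ≈ 3.1 units.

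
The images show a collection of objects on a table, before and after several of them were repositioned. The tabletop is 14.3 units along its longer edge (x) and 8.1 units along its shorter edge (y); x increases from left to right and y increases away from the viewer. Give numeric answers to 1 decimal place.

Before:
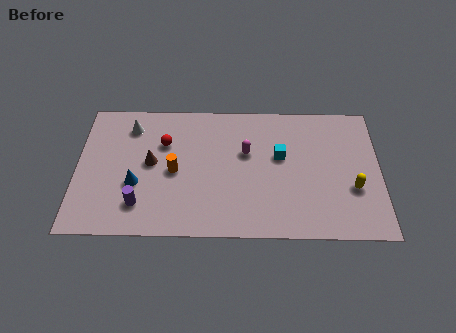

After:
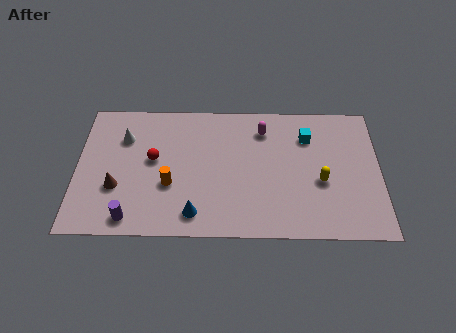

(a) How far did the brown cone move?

2.2

From (3.5, 4.3) to (1.9, 2.8), the brown cone covered √(1.6² + 1.5²) ≈ 2.2 units.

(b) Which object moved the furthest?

the blue cone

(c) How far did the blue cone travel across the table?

3.3

From (2.8, 3.0) to (5.6, 1.3), the blue cone covered √(2.8² + 1.7²) ≈ 3.3 units.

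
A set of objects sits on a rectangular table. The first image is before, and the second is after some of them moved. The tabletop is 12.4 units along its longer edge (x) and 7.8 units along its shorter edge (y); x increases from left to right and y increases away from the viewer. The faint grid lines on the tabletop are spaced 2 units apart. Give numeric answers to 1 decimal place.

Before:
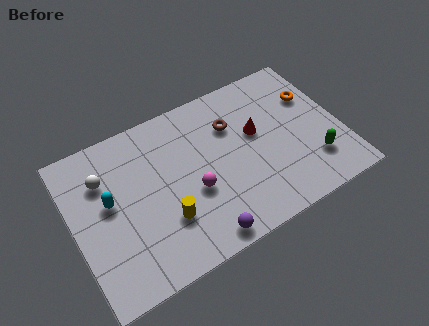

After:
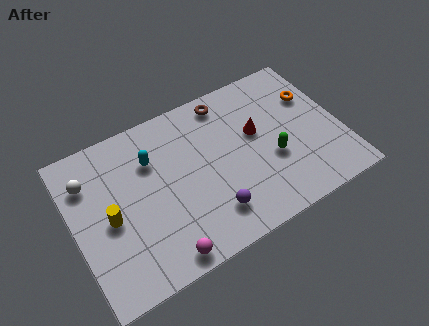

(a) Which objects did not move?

the orange torus and the red cone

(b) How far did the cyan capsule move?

2.4

The cyan capsule was near (1.7, 4.4) before and (3.8, 5.5) after, so it travelled √(2.1² + 1.1²) ≈ 2.4 units.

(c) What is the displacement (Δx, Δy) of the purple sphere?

(0.6, 0.9)

The purple sphere was at about (5.4, 0.8) and moved to about (6.0, 1.7).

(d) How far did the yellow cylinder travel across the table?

2.7

From (4.0, 2.4) to (1.6, 3.6), the yellow cylinder covered √(2.4² + 1.2²) ≈ 2.7 units.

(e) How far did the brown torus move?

1.3

From (7.6, 5.5) to (7.5, 6.8), the brown torus covered √(0.1² + 1.3²) ≈ 1.3 units.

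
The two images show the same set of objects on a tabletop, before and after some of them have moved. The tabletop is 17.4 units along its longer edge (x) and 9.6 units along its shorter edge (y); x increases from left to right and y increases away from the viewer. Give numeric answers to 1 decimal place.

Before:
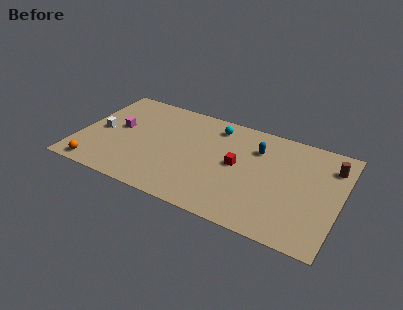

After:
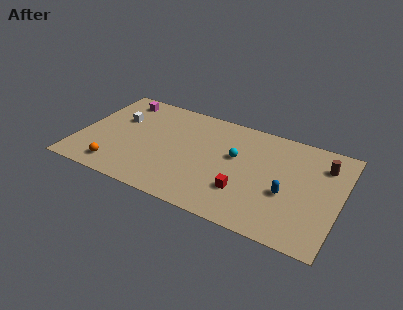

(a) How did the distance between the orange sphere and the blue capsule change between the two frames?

-0.4

Before: roughly 11.7 units apart; after: 11.3. That's 0.4 units closer together.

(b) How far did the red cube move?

2.3

The red cube moved from about (10.6, 5.0) to (11.3, 2.8), a distance of √(0.7² + 2.2²) ≈ 2.3.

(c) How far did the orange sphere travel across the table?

1.4

From (1.6, 1.0) to (2.9, 1.5), the orange sphere covered √(1.3² + 0.5²) ≈ 1.4 units.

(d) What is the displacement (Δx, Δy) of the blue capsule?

(2.3, -3.2)

The blue capsule was at about (11.7, 7.0) and moved to about (14.0, 3.8).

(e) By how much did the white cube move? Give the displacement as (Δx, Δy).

(1.0, 1.6)

The white cube was at about (1.4, 4.6) and moved to about (2.4, 6.2).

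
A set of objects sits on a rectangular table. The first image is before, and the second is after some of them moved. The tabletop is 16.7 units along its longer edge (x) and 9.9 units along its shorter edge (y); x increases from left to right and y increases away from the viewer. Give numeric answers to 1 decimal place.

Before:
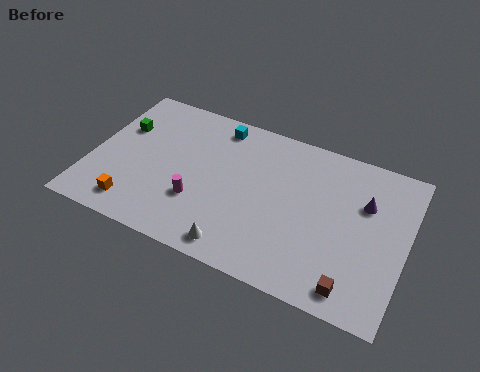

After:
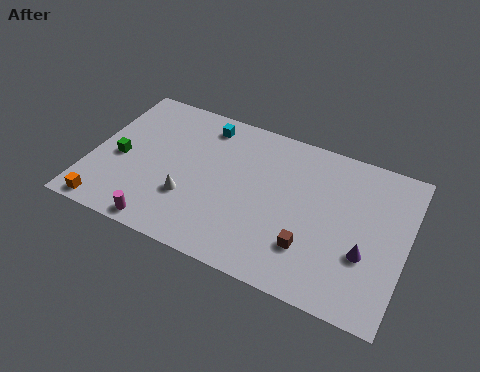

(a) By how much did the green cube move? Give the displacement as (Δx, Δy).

(0.2, -2.1)

The green cube started near (1.3, 6.5) and ended near (1.5, 4.4).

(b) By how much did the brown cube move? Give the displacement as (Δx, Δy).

(-2.4, 1.4)

From the two frames, the brown cube sits at roughly (14.3, 1.3) before and (11.9, 2.7) after.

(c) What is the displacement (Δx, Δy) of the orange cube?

(-1.4, -0.7)

The orange cube was at about (2.7, 1.6) and moved to about (1.3, 0.9).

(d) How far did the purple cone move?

3.1

From (14.4, 6.6) to (14.7, 3.5), the purple cone covered √(0.3² + 3.1²) ≈ 3.1 units.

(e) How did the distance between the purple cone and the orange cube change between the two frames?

+0.9

They were about 12.7 units apart before and 13.6 after — 0.9 units further apart.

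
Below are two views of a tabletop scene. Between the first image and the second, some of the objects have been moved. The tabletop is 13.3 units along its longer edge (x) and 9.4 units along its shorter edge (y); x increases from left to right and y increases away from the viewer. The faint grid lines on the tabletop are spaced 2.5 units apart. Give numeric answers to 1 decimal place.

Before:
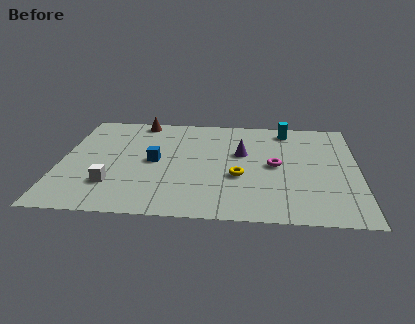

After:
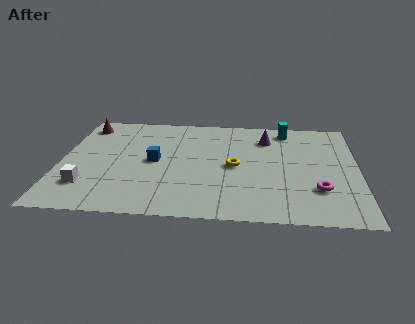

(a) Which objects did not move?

the cyan cylinder and the blue cube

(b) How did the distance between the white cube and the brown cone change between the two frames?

-0.5

Before: roughly 6.1 units apart; after: 5.6. That's 0.5 units closer together.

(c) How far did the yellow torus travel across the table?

0.9

From (8.0, 3.6) to (7.8, 4.5), the yellow torus covered √(0.2² + 0.9²) ≈ 0.9 units.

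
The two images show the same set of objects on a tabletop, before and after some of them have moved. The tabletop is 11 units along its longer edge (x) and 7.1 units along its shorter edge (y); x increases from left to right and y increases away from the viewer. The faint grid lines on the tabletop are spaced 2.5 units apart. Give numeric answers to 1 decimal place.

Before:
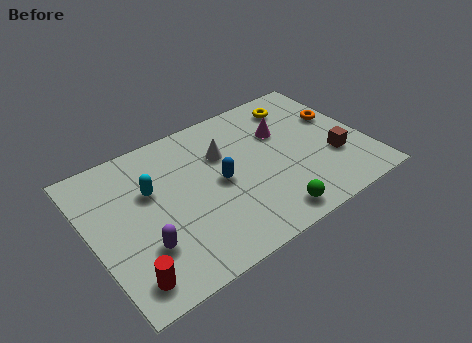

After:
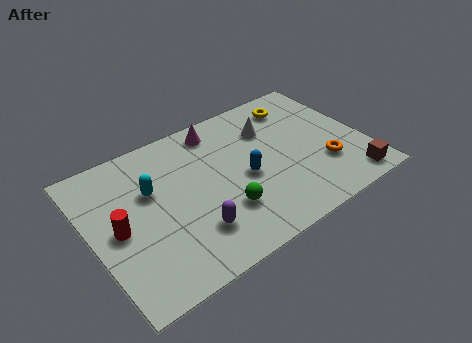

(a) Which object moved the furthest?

the magenta cone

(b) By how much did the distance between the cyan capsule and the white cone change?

+2.0

They were about 3.0 units apart before and 5.0 after — 2.0 units further apart.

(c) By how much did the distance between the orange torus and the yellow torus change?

+1.6

They were about 2.0 units apart before and 3.6 after — 1.6 units further apart.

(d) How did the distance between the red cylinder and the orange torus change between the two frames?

-1.5

Before: roughly 9.8 units apart; after: 8.3. That's 1.5 units closer together.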